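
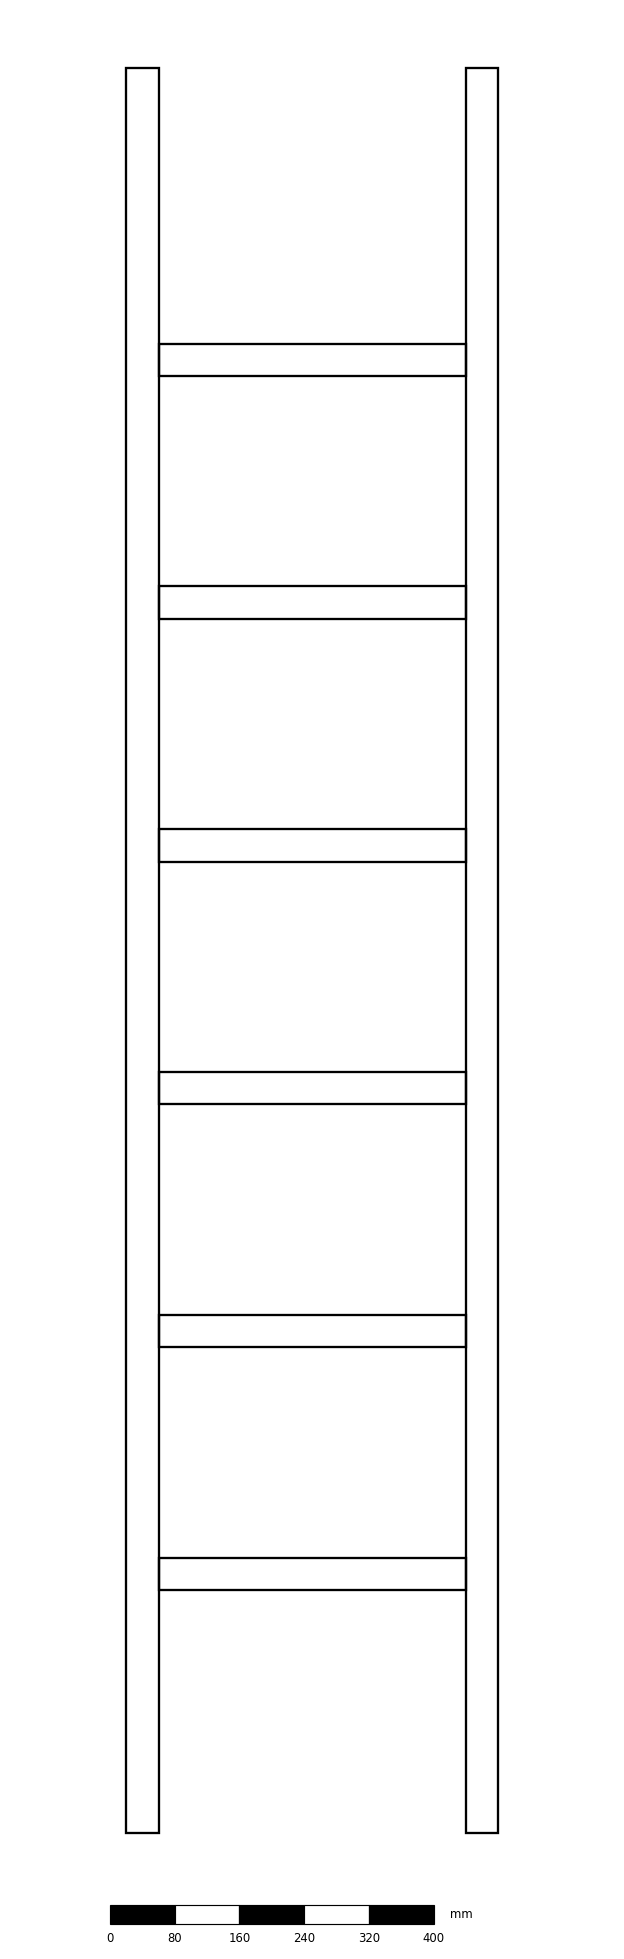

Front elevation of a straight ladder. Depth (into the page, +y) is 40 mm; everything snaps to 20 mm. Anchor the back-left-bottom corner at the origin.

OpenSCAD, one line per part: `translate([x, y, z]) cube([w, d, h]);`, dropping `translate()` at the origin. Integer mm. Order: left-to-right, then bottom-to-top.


cube([40, 40, 2180]);
translate([40, 0, 300]) cube([380, 40, 40]);
translate([40, 0, 600]) cube([380, 40, 40]);
translate([40, 0, 900]) cube([380, 40, 40]);
translate([40, 0, 1200]) cube([380, 40, 40]);
translate([40, 0, 1500]) cube([380, 40, 40]);
translate([40, 0, 1800]) cube([380, 40, 40]);
translate([420, 0, 0]) cube([40, 40, 2180]);


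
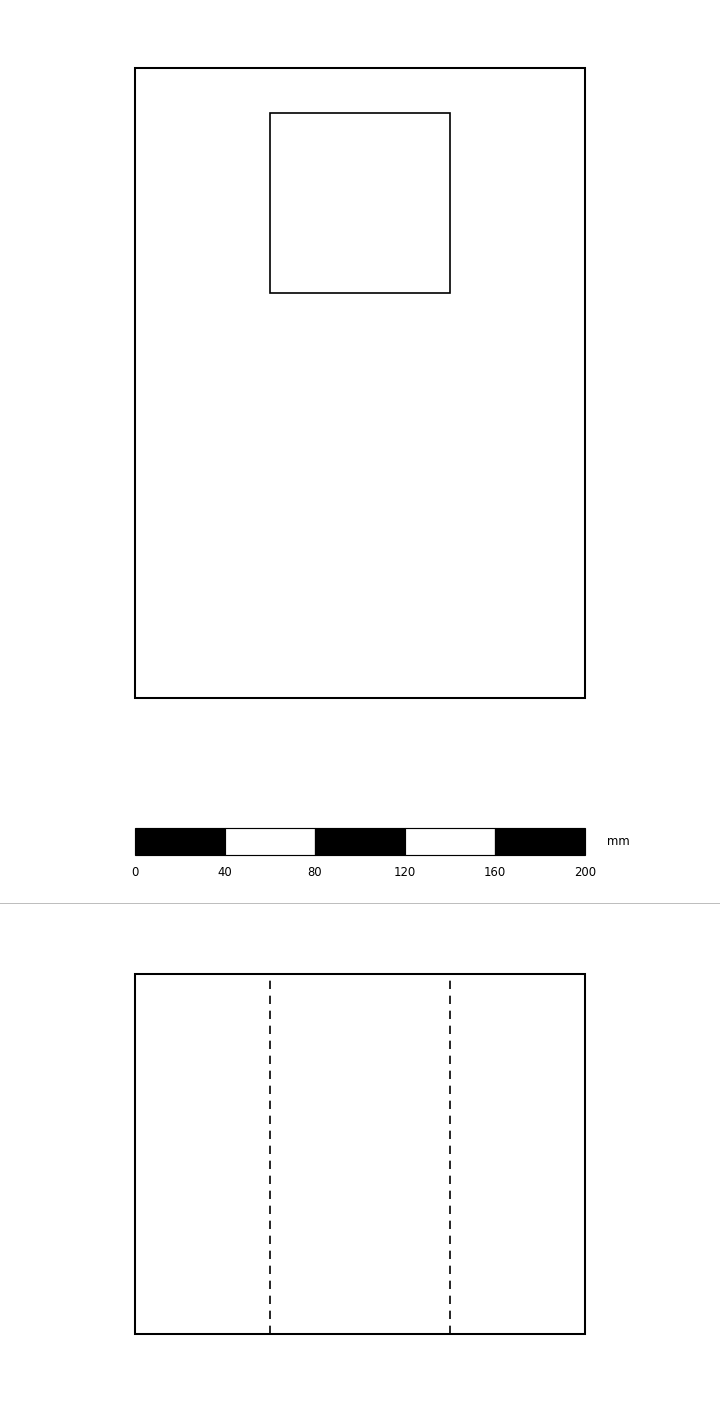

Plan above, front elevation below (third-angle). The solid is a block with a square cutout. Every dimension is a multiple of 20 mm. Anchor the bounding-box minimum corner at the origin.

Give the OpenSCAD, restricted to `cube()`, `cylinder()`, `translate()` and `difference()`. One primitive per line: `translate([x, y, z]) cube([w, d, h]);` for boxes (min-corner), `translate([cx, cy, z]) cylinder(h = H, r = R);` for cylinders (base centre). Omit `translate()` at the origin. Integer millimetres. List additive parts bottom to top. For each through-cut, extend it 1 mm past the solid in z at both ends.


difference() {
  cube([200, 280, 160]);
  translate([60, 180, -1]) cube([80, 80, 162]);
}


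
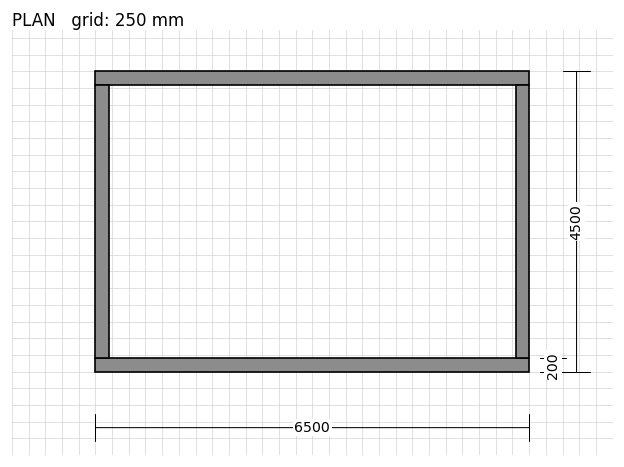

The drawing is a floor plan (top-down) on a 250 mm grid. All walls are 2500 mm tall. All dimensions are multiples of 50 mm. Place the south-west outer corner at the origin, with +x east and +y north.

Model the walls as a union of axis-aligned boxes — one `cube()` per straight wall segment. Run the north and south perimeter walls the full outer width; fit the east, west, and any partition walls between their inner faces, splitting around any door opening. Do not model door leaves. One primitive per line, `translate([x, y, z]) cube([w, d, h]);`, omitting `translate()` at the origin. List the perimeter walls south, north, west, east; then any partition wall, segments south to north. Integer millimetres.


cube([6500, 200, 2500]);
translate([0, 4300, 0]) cube([6500, 200, 2500]);
translate([0, 200, 0]) cube([200, 4100, 2500]);
translate([6300, 200, 0]) cube([200, 4100, 2500]);


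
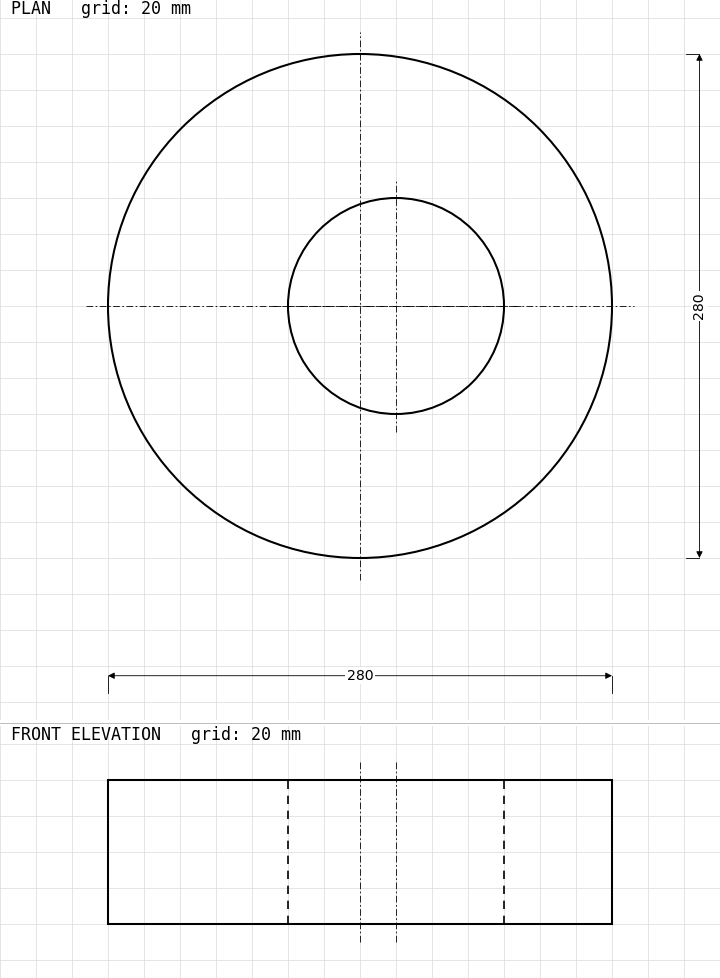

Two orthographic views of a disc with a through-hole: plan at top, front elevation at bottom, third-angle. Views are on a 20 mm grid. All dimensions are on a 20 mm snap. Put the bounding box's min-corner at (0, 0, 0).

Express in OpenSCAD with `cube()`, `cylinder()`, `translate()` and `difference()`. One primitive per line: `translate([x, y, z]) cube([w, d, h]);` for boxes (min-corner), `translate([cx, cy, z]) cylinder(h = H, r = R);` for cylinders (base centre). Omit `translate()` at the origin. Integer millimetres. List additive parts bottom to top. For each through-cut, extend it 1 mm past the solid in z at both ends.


difference() {
  translate([140, 140, 0]) cylinder(h = 80, r = 140);
  translate([160, 140, -1]) cylinder(h = 82, r = 60);
}


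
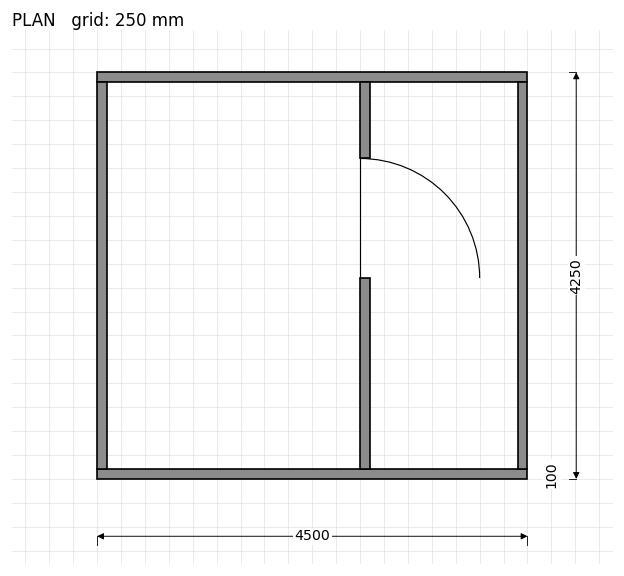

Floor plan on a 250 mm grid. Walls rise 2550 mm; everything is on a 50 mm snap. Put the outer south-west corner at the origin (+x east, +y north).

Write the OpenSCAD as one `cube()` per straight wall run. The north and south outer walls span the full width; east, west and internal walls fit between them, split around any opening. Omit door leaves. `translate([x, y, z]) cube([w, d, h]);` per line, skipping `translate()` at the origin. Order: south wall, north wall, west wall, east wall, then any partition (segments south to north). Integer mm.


cube([4500, 100, 2550]);
translate([0, 4150, 0]) cube([4500, 100, 2550]);
translate([0, 100, 0]) cube([100, 4050, 2550]);
translate([4400, 100, 0]) cube([100, 4050, 2550]);
translate([2750, 100, 0]) cube([100, 2000, 2550]);
translate([2750, 3350, 0]) cube([100, 800, 2550]);


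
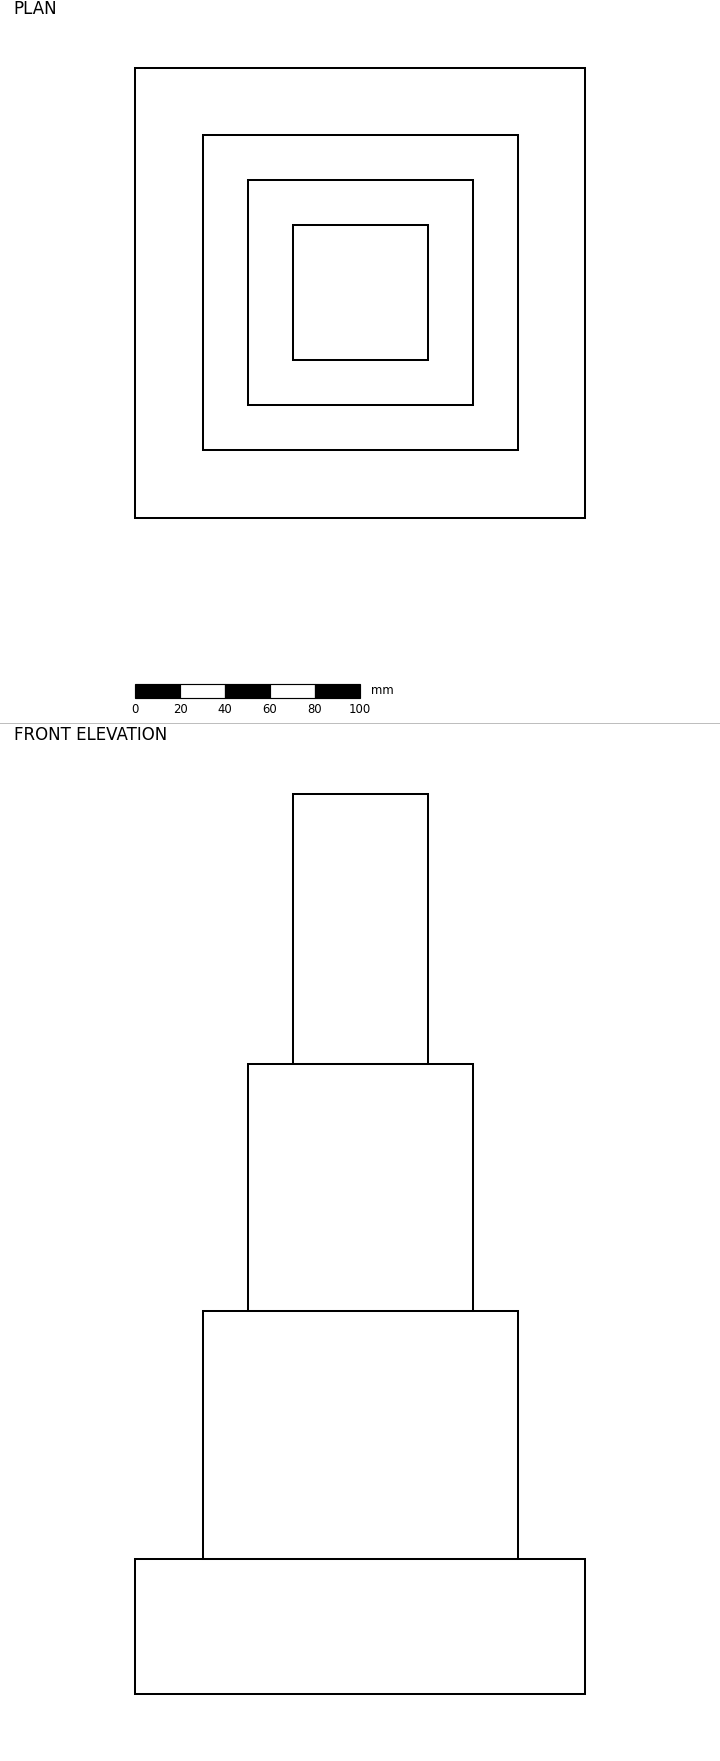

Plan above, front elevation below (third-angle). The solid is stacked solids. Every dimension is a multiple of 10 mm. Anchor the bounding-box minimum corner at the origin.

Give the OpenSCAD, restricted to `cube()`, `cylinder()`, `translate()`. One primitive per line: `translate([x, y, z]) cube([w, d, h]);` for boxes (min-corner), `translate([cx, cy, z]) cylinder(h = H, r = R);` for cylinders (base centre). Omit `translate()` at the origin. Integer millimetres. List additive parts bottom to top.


cube([200, 200, 60]);
translate([30, 30, 60]) cube([140, 140, 110]);
translate([50, 50, 170]) cube([100, 100, 110]);
translate([70, 70, 280]) cube([60, 60, 120]);


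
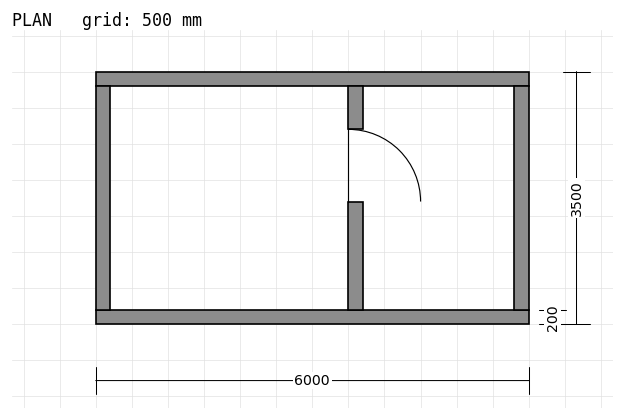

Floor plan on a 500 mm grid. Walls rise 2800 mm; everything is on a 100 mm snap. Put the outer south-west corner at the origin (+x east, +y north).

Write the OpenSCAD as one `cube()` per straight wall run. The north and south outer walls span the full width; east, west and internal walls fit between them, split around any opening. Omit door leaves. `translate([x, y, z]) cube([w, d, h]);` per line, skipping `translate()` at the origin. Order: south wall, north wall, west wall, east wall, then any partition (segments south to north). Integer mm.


cube([6000, 200, 2800]);
translate([0, 3300, 0]) cube([6000, 200, 2800]);
translate([0, 200, 0]) cube([200, 3100, 2800]);
translate([5800, 200, 0]) cube([200, 3100, 2800]);
translate([3500, 200, 0]) cube([200, 1500, 2800]);
translate([3500, 2700, 0]) cube([200, 600, 2800]);


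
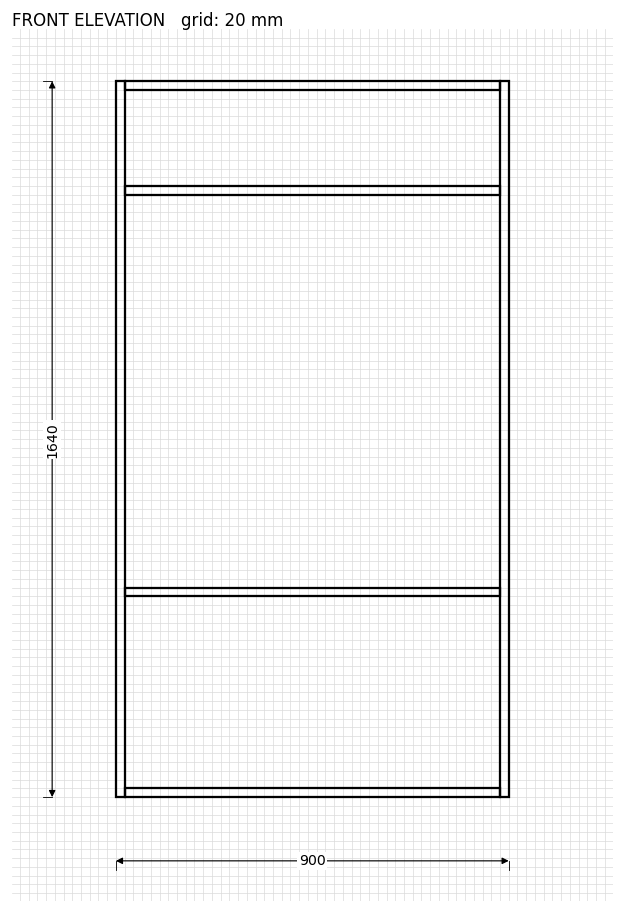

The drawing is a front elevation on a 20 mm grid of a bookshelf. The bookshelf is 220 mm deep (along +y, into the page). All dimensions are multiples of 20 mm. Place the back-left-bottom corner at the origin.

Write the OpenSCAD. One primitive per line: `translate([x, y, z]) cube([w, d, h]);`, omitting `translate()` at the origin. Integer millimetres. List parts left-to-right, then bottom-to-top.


cube([20, 220, 1640]);
translate([20, 0, 0]) cube([860, 220, 20]);
translate([20, 0, 460]) cube([860, 220, 20]);
translate([20, 0, 1380]) cube([860, 220, 20]);
translate([20, 0, 1620]) cube([860, 220, 20]);
translate([880, 0, 0]) cube([20, 220, 1640]);


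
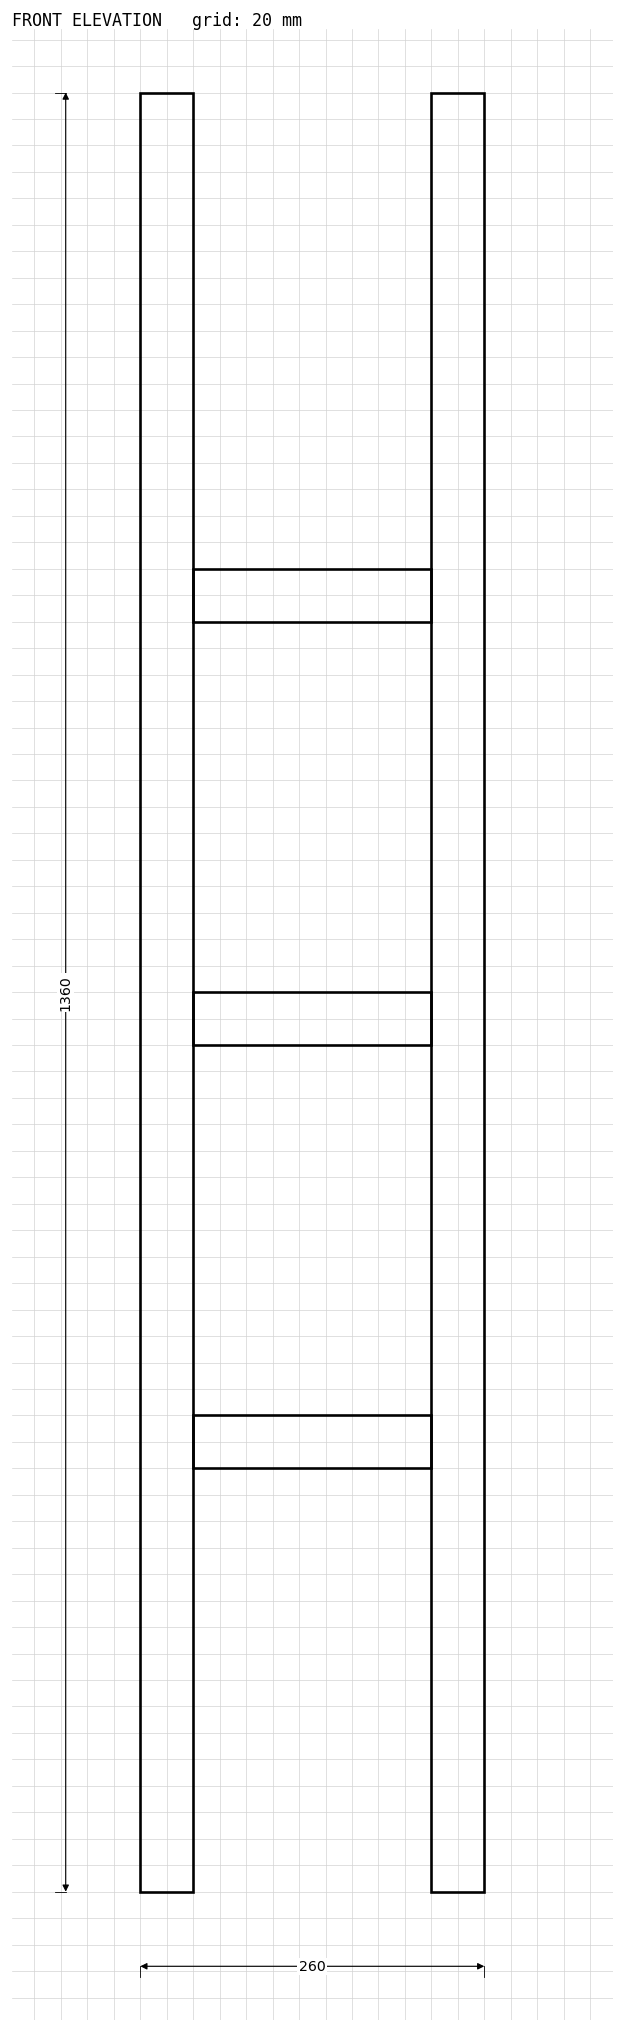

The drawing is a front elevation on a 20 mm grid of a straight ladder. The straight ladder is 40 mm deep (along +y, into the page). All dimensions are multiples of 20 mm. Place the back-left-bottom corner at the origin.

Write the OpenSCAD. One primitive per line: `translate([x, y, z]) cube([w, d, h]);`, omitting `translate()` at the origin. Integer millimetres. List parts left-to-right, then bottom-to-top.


cube([40, 40, 1360]);
translate([40, 0, 320]) cube([180, 40, 40]);
translate([40, 0, 640]) cube([180, 40, 40]);
translate([40, 0, 960]) cube([180, 40, 40]);
translate([220, 0, 0]) cube([40, 40, 1360]);


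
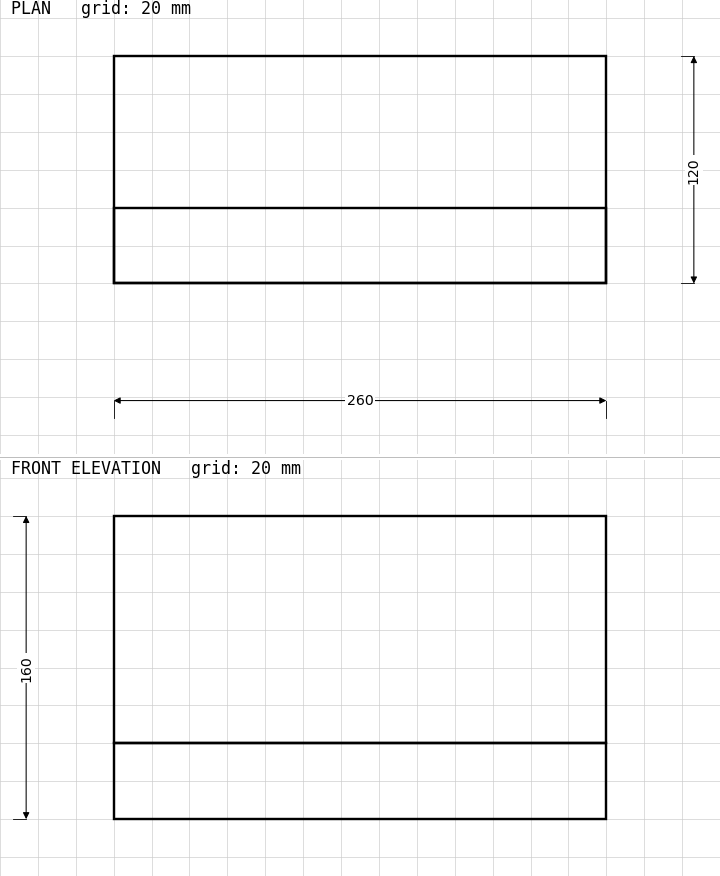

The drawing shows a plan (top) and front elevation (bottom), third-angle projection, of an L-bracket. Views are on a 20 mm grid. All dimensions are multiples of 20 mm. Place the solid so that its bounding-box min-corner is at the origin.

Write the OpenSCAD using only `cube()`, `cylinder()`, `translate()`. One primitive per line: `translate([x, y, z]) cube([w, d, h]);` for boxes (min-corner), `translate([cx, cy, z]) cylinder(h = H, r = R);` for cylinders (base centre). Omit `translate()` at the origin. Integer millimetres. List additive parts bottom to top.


cube([260, 120, 40]);
translate([0, 0, 40]) cube([260, 40, 120]);


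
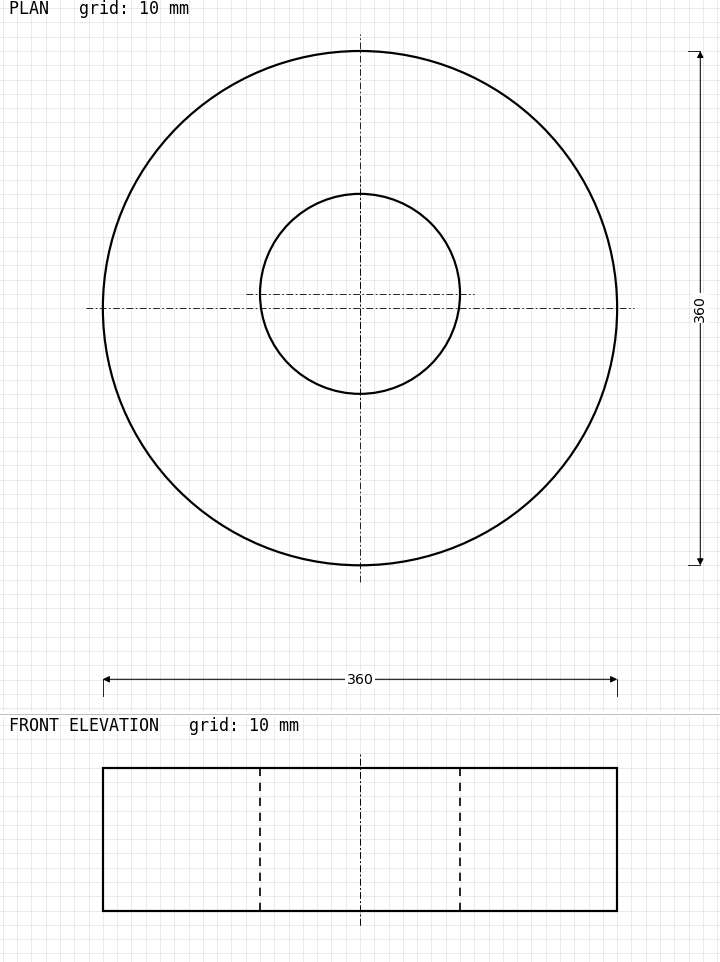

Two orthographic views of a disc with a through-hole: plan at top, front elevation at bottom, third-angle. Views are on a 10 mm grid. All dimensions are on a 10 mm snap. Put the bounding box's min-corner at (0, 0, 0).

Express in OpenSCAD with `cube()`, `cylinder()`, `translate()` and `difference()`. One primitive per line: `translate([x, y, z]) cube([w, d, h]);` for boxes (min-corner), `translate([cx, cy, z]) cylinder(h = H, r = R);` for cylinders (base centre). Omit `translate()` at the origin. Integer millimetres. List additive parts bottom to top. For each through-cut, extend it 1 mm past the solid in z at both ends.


difference() {
  translate([180, 180, 0]) cylinder(h = 100, r = 180);
  translate([180, 190, -1]) cylinder(h = 102, r = 70);
}


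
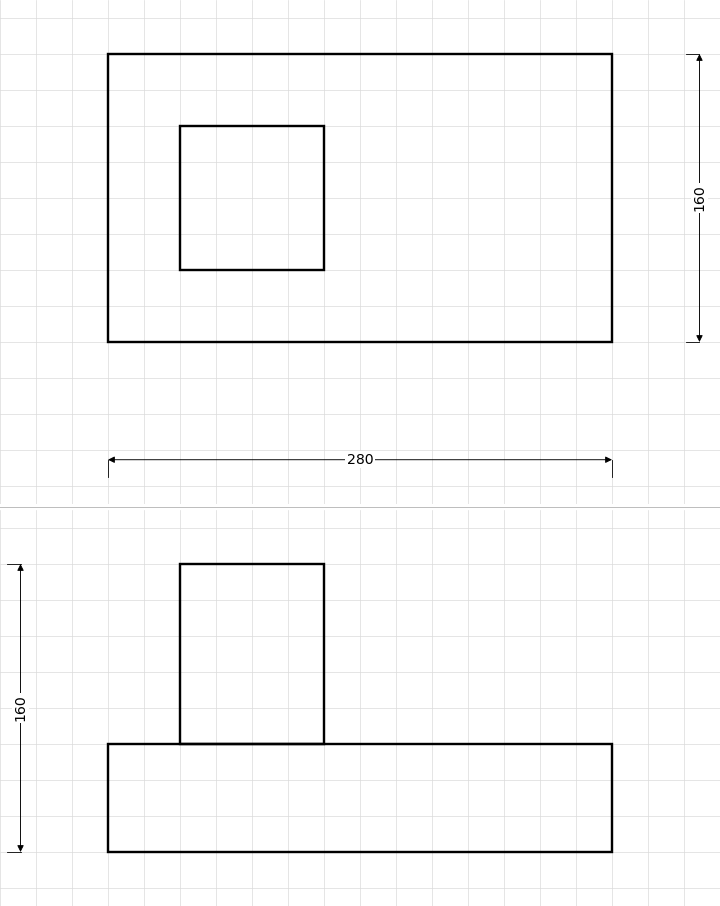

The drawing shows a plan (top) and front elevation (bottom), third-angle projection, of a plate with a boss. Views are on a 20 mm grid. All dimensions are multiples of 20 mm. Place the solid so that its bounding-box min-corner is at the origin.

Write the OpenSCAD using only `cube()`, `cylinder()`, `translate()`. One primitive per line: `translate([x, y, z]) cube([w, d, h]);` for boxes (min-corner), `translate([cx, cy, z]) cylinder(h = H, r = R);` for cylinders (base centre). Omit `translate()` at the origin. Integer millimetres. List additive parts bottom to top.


cube([280, 160, 60]);
translate([40, 40, 60]) cube([80, 80, 100]);


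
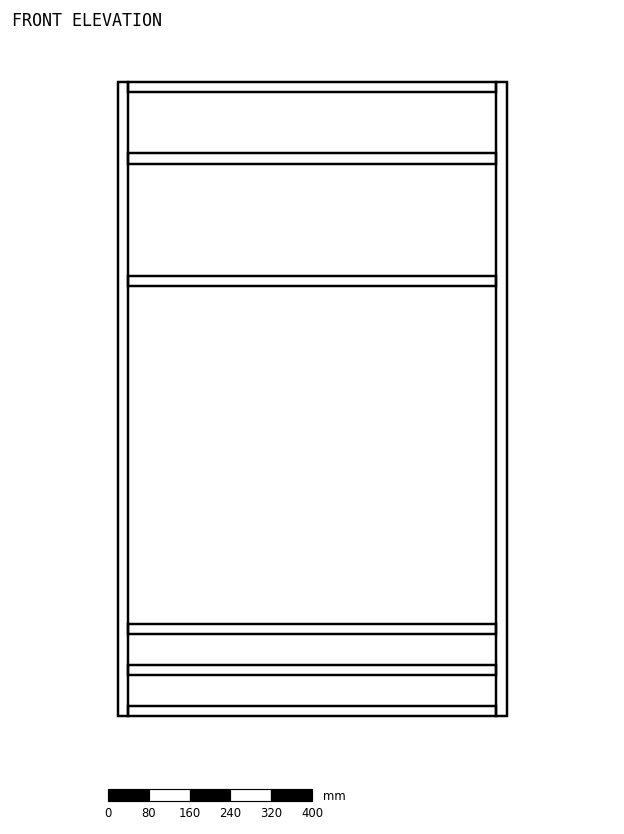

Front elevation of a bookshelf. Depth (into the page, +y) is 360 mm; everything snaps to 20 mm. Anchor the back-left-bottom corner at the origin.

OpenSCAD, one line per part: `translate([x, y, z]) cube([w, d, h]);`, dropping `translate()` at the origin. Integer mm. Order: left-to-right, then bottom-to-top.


cube([20, 360, 1240]);
translate([20, 0, 0]) cube([720, 360, 20]);
translate([20, 0, 80]) cube([720, 360, 20]);
translate([20, 0, 160]) cube([720, 360, 20]);
translate([20, 0, 840]) cube([720, 360, 20]);
translate([20, 0, 1080]) cube([720, 360, 20]);
translate([20, 0, 1220]) cube([720, 360, 20]);
translate([740, 0, 0]) cube([20, 360, 1240]);


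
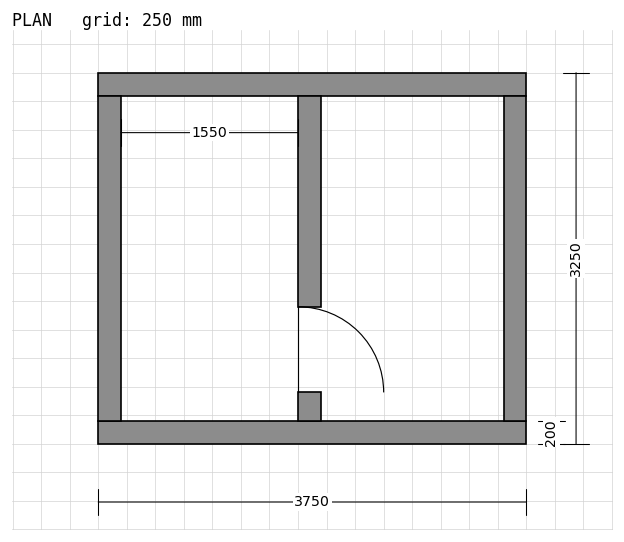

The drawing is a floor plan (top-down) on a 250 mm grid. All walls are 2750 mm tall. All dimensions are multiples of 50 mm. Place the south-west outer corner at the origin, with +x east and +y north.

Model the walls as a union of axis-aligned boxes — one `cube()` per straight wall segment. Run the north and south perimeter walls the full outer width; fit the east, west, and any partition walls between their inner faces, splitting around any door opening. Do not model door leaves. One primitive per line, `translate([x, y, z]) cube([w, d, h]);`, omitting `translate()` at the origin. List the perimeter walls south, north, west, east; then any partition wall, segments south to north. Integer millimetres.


cube([3750, 200, 2750]);
translate([0, 3050, 0]) cube([3750, 200, 2750]);
translate([0, 200, 0]) cube([200, 2850, 2750]);
translate([3550, 200, 0]) cube([200, 2850, 2750]);
translate([1750, 200, 0]) cube([200, 250, 2750]);
translate([1750, 1200, 0]) cube([200, 1850, 2750]);


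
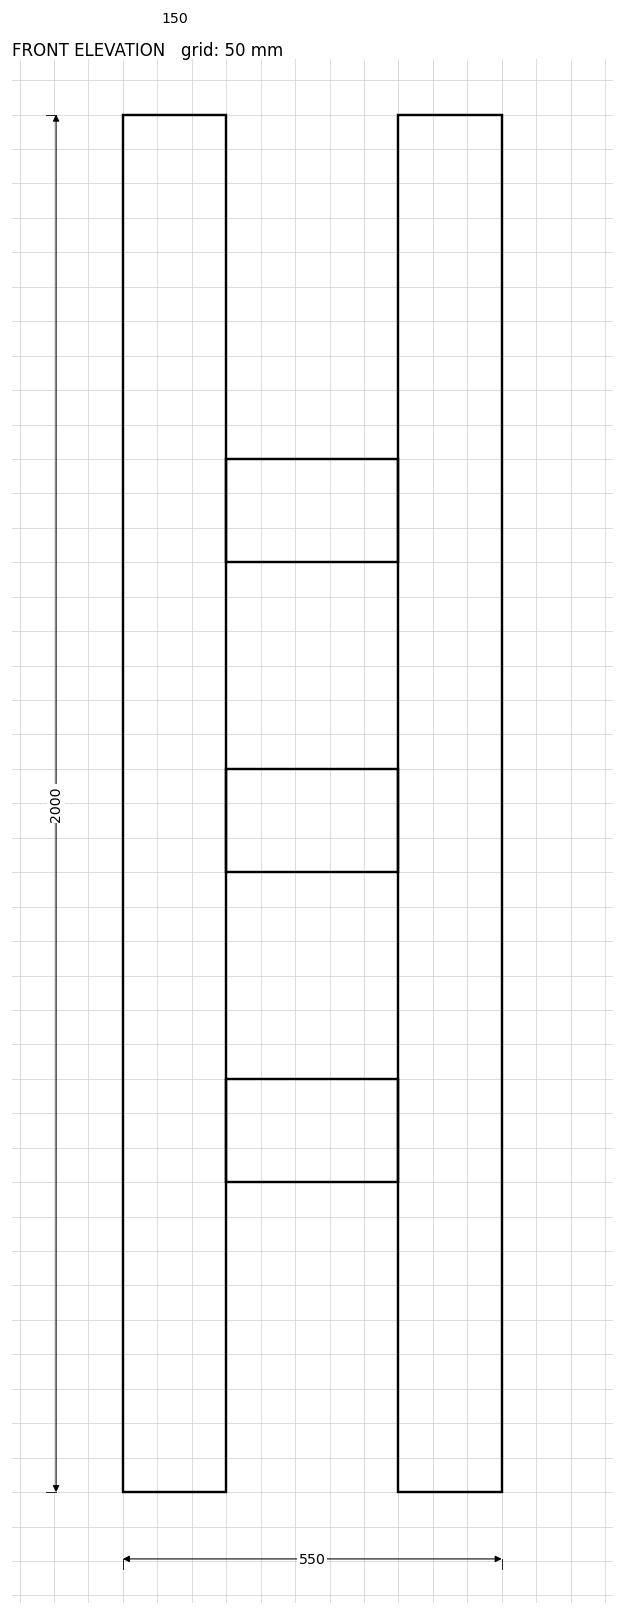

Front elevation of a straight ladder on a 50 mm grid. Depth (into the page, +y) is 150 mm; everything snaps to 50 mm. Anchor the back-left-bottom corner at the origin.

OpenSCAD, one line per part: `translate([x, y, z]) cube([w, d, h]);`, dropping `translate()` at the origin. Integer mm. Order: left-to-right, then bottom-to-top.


cube([150, 150, 2000]);
translate([150, 0, 450]) cube([250, 150, 150]);
translate([150, 0, 900]) cube([250, 150, 150]);
translate([150, 0, 1350]) cube([250, 150, 150]);
translate([400, 0, 0]) cube([150, 150, 2000]);


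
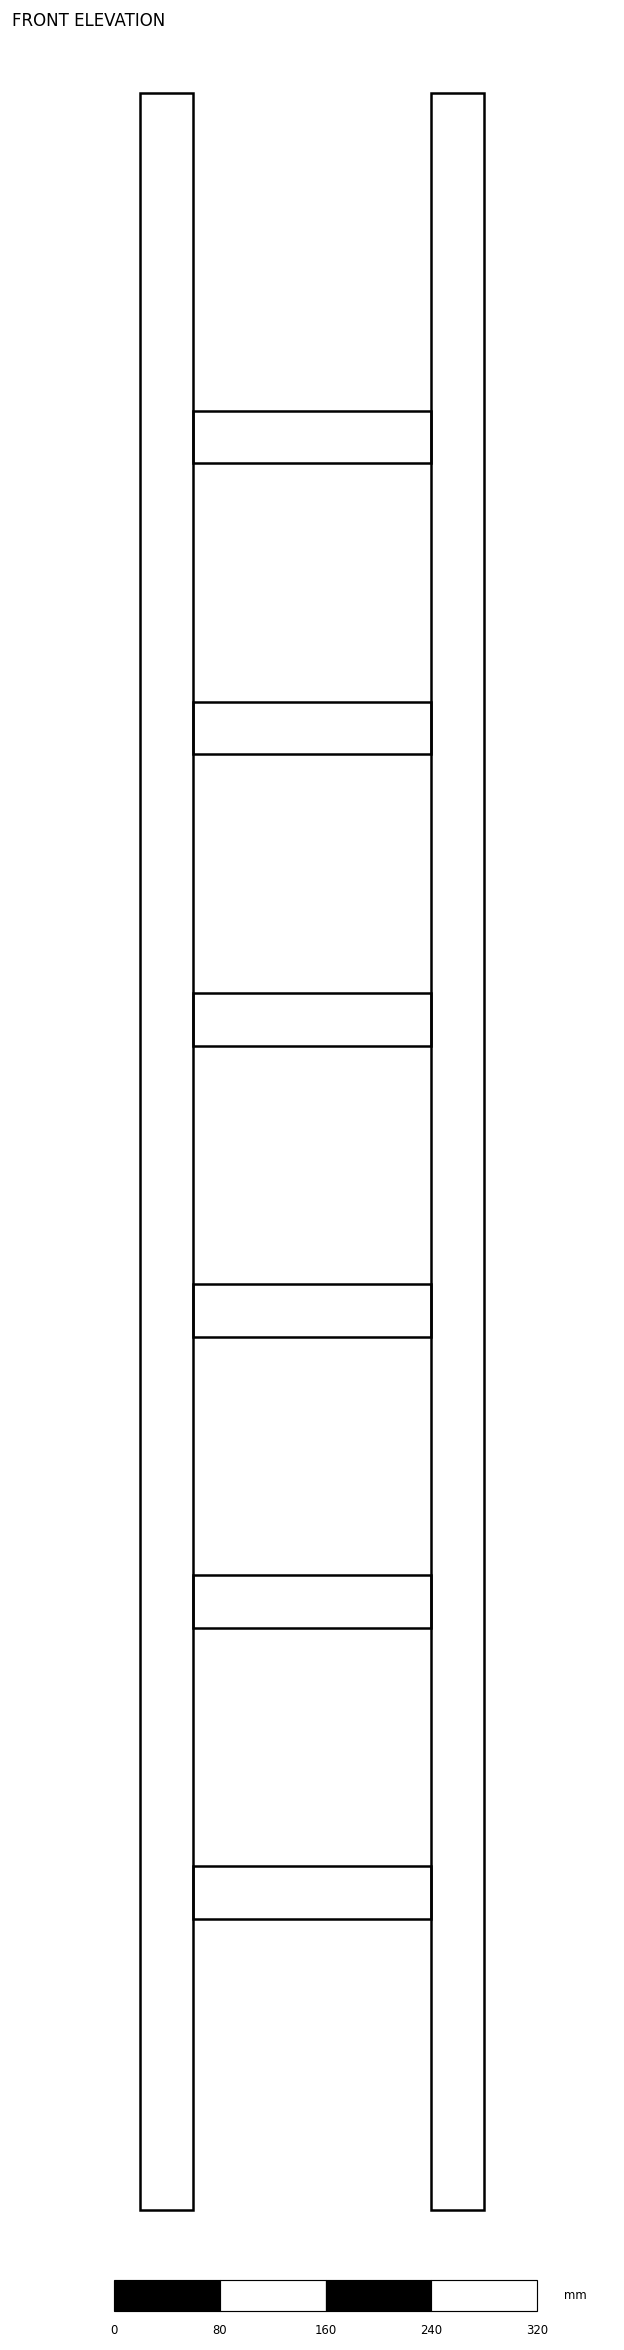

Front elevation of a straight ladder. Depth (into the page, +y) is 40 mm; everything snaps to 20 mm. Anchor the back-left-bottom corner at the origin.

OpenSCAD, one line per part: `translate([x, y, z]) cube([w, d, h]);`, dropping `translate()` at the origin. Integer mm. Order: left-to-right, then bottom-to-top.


cube([40, 40, 1600]);
translate([40, 0, 220]) cube([180, 40, 40]);
translate([40, 0, 440]) cube([180, 40, 40]);
translate([40, 0, 660]) cube([180, 40, 40]);
translate([40, 0, 880]) cube([180, 40, 40]);
translate([40, 0, 1100]) cube([180, 40, 40]);
translate([40, 0, 1320]) cube([180, 40, 40]);
translate([220, 0, 0]) cube([40, 40, 1600]);


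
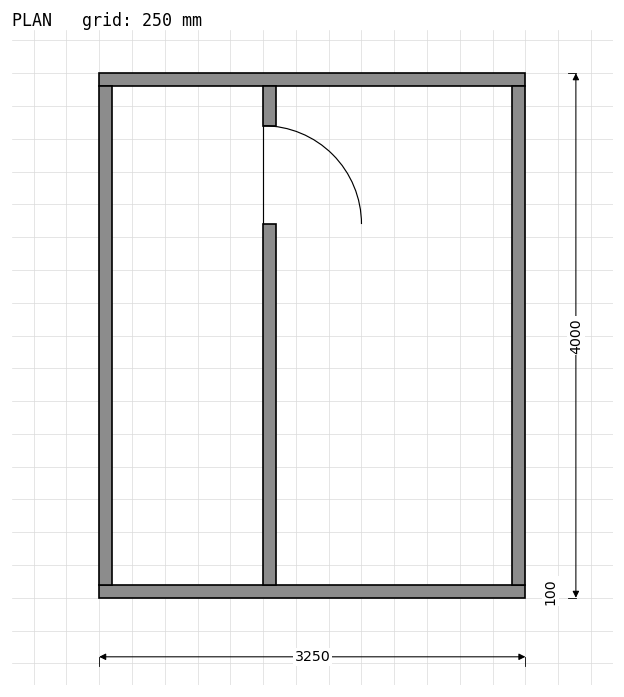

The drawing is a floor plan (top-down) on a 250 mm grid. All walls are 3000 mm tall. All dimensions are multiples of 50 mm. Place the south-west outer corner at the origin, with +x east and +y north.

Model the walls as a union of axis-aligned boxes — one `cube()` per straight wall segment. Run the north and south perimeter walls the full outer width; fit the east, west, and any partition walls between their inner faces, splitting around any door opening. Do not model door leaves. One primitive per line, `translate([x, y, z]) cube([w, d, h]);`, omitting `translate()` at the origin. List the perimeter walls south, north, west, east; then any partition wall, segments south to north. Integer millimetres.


cube([3250, 100, 3000]);
translate([0, 3900, 0]) cube([3250, 100, 3000]);
translate([0, 100, 0]) cube([100, 3800, 3000]);
translate([3150, 100, 0]) cube([100, 3800, 3000]);
translate([1250, 100, 0]) cube([100, 2750, 3000]);
translate([1250, 3600, 0]) cube([100, 300, 3000]);


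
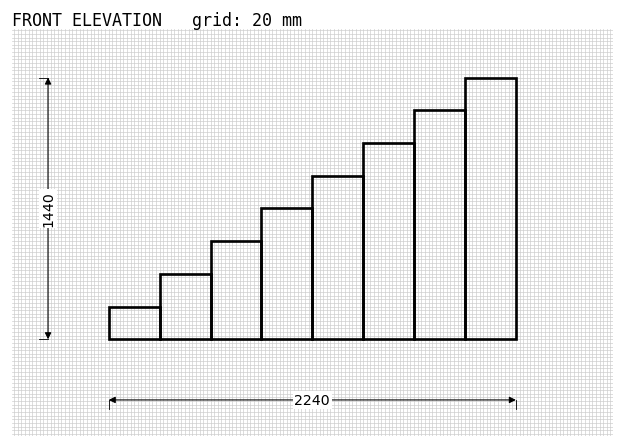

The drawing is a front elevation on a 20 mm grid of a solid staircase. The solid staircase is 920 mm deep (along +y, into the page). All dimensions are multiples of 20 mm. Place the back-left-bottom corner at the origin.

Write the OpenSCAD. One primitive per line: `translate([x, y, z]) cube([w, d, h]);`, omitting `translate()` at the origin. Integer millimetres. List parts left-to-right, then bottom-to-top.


cube([280, 920, 180]);
translate([280, 0, 0]) cube([280, 920, 360]);
translate([560, 0, 0]) cube([280, 920, 540]);
translate([840, 0, 0]) cube([280, 920, 720]);
translate([1120, 0, 0]) cube([280, 920, 900]);
translate([1400, 0, 0]) cube([280, 920, 1080]);
translate([1680, 0, 0]) cube([280, 920, 1260]);
translate([1960, 0, 0]) cube([280, 920, 1440]);


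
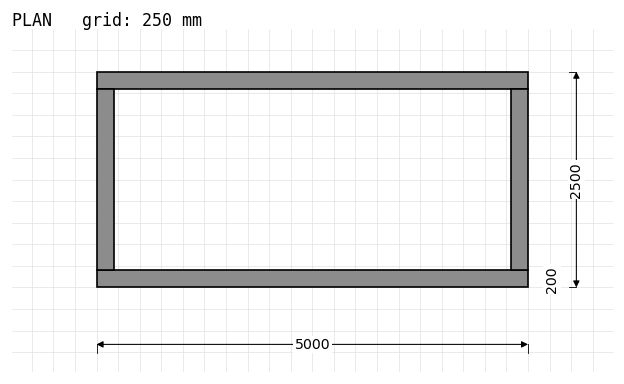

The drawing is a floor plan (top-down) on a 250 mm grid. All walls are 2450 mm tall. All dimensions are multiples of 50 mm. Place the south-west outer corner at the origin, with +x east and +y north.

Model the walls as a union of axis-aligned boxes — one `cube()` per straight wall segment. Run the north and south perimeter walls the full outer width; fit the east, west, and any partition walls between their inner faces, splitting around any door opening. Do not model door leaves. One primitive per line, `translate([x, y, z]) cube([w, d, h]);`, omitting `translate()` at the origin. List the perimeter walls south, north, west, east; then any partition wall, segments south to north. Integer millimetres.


cube([5000, 200, 2450]);
translate([0, 2300, 0]) cube([5000, 200, 2450]);
translate([0, 200, 0]) cube([200, 2100, 2450]);
translate([4800, 200, 0]) cube([200, 2100, 2450]);


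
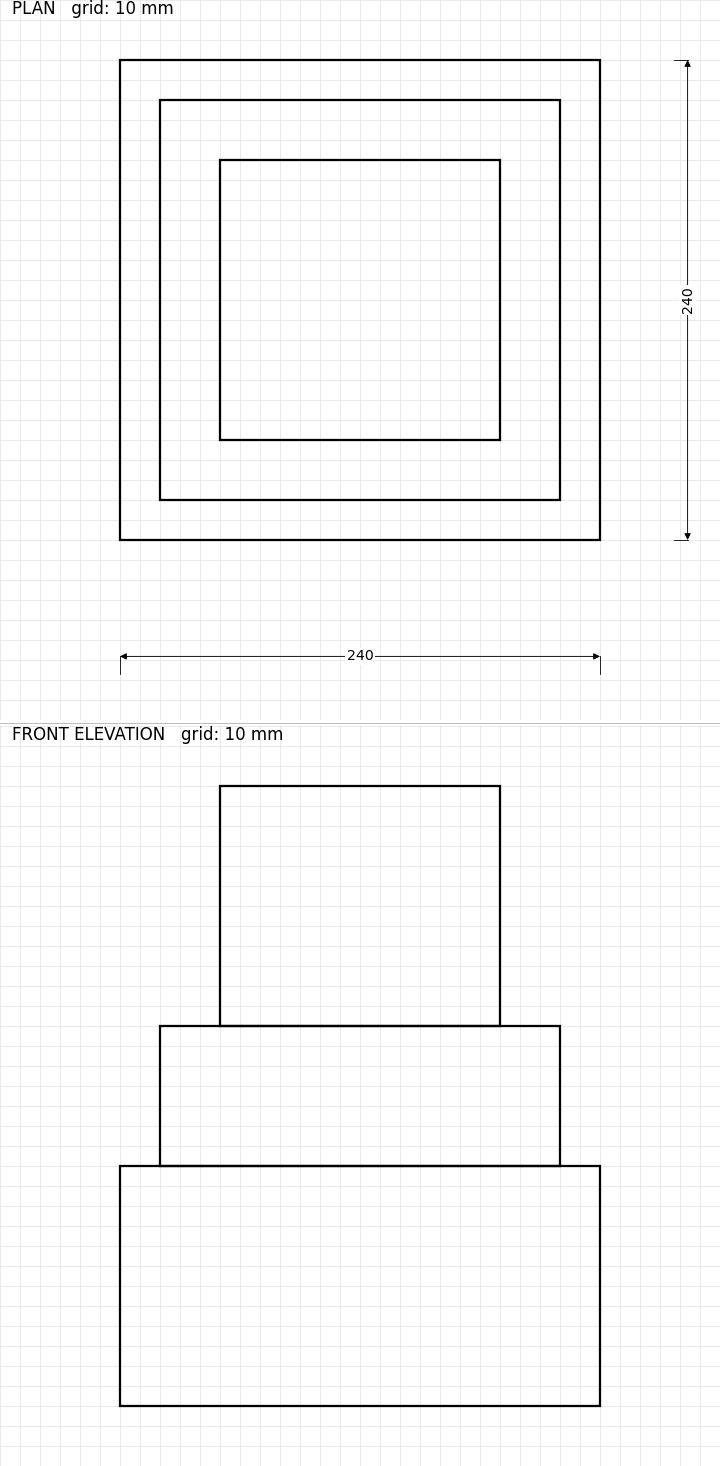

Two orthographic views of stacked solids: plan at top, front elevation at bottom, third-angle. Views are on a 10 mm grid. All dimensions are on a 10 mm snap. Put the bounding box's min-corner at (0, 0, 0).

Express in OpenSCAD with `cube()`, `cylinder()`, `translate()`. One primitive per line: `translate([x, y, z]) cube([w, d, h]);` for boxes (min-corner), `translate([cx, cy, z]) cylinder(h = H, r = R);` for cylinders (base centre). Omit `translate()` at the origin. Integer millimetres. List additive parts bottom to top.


cube([240, 240, 120]);
translate([20, 20, 120]) cube([200, 200, 70]);
translate([50, 50, 190]) cube([140, 140, 120]);


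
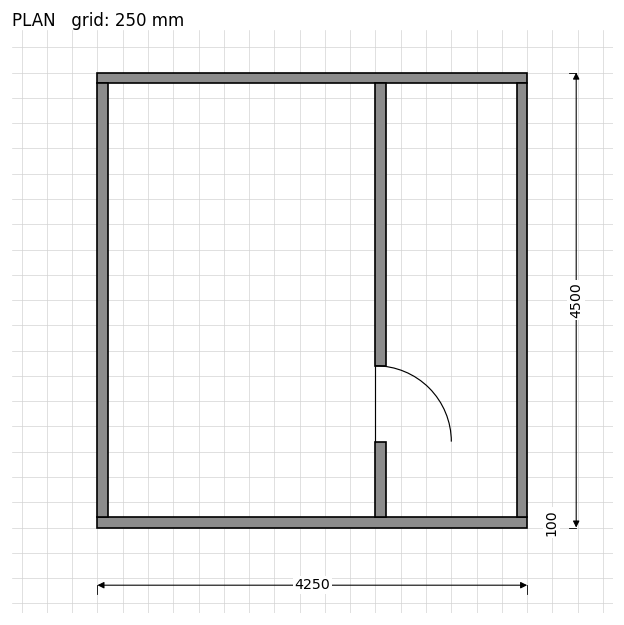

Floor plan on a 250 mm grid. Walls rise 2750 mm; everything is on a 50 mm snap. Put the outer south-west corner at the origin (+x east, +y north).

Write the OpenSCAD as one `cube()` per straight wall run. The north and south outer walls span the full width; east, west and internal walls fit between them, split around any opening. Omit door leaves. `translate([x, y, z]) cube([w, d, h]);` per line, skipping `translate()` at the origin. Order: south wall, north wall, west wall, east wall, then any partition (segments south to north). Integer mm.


cube([4250, 100, 2750]);
translate([0, 4400, 0]) cube([4250, 100, 2750]);
translate([0, 100, 0]) cube([100, 4300, 2750]);
translate([4150, 100, 0]) cube([100, 4300, 2750]);
translate([2750, 100, 0]) cube([100, 750, 2750]);
translate([2750, 1600, 0]) cube([100, 2800, 2750]);


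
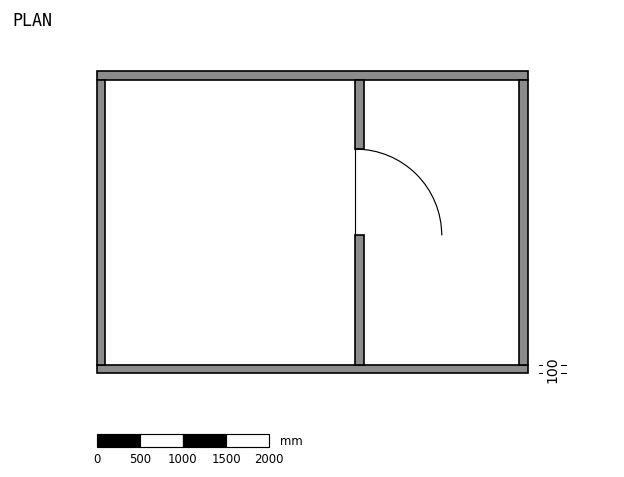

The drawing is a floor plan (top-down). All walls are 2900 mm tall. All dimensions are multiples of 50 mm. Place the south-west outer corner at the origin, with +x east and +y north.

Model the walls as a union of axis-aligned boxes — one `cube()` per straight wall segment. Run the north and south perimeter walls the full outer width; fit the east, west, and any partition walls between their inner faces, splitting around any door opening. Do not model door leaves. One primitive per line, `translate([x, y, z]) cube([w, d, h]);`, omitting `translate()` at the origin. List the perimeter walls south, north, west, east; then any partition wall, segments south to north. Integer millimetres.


cube([5000, 100, 2900]);
translate([0, 3400, 0]) cube([5000, 100, 2900]);
translate([0, 100, 0]) cube([100, 3300, 2900]);
translate([4900, 100, 0]) cube([100, 3300, 2900]);
translate([3000, 100, 0]) cube([100, 1500, 2900]);
translate([3000, 2600, 0]) cube([100, 800, 2900]);


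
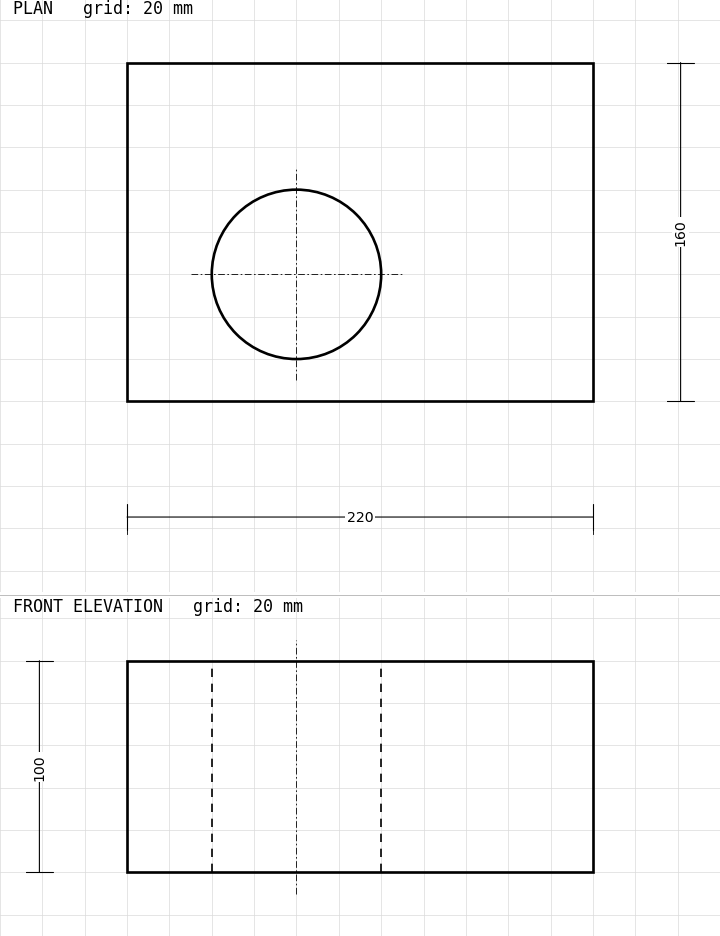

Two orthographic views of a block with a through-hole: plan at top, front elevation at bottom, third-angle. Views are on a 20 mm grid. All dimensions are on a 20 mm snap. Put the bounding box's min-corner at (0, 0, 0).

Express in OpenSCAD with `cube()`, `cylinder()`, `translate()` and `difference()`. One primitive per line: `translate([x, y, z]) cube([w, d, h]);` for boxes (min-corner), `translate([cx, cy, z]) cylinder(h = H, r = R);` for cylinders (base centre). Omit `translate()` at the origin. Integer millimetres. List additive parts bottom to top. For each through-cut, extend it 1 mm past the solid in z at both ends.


difference() {
  cube([220, 160, 100]);
  translate([80, 60, -1]) cylinder(h = 102, r = 40);
}


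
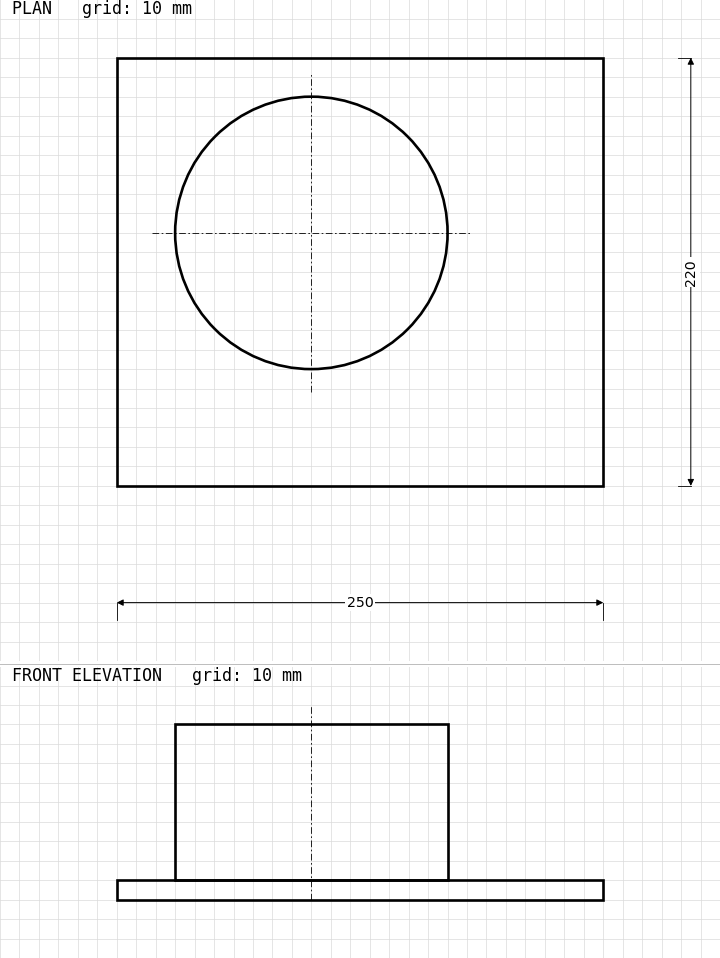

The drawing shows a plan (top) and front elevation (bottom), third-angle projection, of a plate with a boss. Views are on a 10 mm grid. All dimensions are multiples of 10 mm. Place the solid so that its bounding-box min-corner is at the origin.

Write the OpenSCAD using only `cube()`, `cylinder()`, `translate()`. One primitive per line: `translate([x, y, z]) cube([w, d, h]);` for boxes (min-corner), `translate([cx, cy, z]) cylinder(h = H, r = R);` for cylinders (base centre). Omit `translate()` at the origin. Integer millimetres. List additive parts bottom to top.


cube([250, 220, 10]);
translate([100, 130, 10]) cylinder(h = 80, r = 70);


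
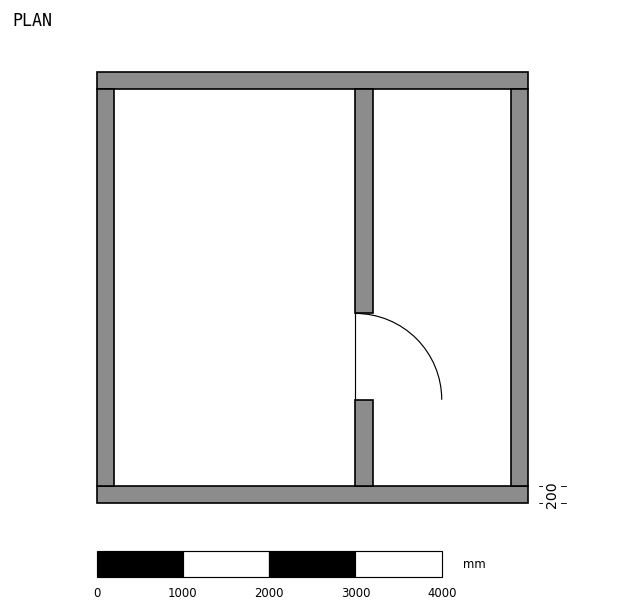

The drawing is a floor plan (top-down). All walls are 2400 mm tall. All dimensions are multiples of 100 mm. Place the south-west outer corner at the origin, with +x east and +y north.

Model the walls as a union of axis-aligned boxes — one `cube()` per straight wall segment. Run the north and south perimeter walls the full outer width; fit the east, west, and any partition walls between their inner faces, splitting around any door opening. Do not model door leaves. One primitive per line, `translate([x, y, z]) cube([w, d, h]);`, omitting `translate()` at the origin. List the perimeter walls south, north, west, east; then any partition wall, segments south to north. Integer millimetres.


cube([5000, 200, 2400]);
translate([0, 4800, 0]) cube([5000, 200, 2400]);
translate([0, 200, 0]) cube([200, 4600, 2400]);
translate([4800, 200, 0]) cube([200, 4600, 2400]);
translate([3000, 200, 0]) cube([200, 1000, 2400]);
translate([3000, 2200, 0]) cube([200, 2600, 2400]);


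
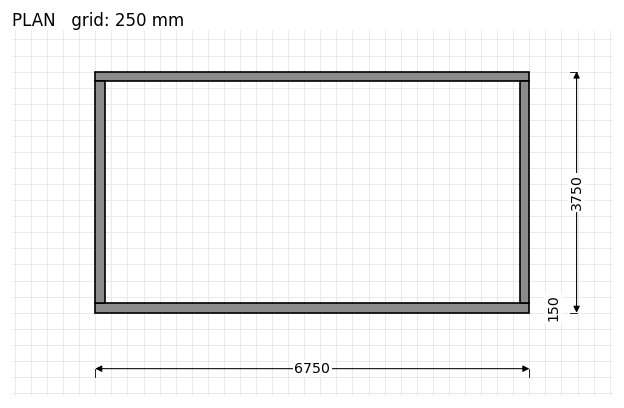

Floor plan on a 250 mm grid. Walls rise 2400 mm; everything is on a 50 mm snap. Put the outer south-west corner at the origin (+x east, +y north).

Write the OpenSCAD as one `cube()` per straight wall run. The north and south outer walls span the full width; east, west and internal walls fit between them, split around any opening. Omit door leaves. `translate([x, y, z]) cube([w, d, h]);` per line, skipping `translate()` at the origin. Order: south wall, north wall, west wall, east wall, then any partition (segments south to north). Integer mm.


cube([6750, 150, 2400]);
translate([0, 3600, 0]) cube([6750, 150, 2400]);
translate([0, 150, 0]) cube([150, 3450, 2400]);
translate([6600, 150, 0]) cube([150, 3450, 2400]);


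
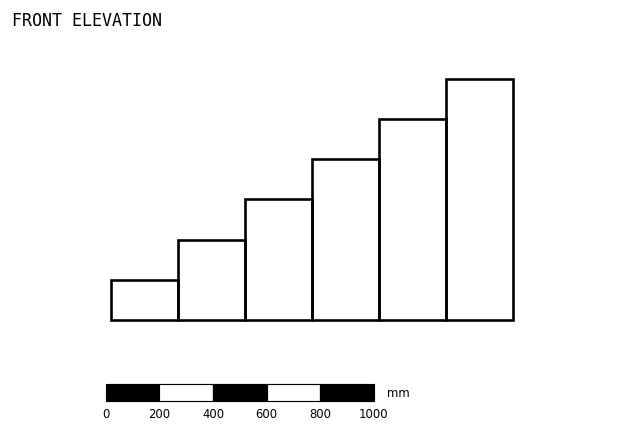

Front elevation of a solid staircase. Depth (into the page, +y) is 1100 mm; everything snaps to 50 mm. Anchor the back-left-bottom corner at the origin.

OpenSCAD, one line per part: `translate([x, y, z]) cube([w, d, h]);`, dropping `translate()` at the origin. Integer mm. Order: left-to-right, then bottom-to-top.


cube([250, 1100, 150]);
translate([250, 0, 0]) cube([250, 1100, 300]);
translate([500, 0, 0]) cube([250, 1100, 450]);
translate([750, 0, 0]) cube([250, 1100, 600]);
translate([1000, 0, 0]) cube([250, 1100, 750]);
translate([1250, 0, 0]) cube([250, 1100, 900]);


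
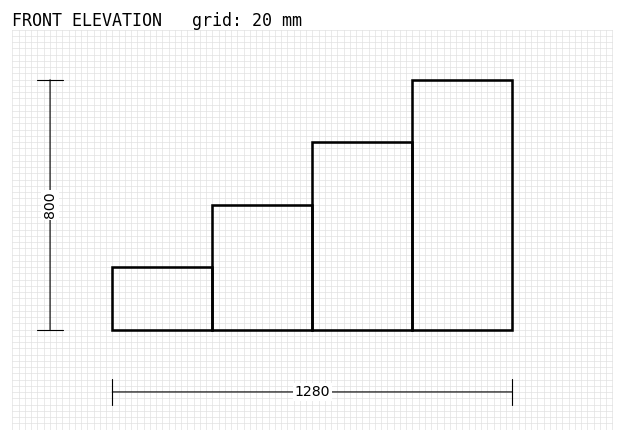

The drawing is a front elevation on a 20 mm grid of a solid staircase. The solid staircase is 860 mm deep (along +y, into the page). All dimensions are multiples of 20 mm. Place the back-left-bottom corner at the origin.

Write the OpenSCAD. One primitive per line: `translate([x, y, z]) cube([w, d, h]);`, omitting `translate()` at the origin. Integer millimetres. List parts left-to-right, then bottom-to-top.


cube([320, 860, 200]);
translate([320, 0, 0]) cube([320, 860, 400]);
translate([640, 0, 0]) cube([320, 860, 600]);
translate([960, 0, 0]) cube([320, 860, 800]);


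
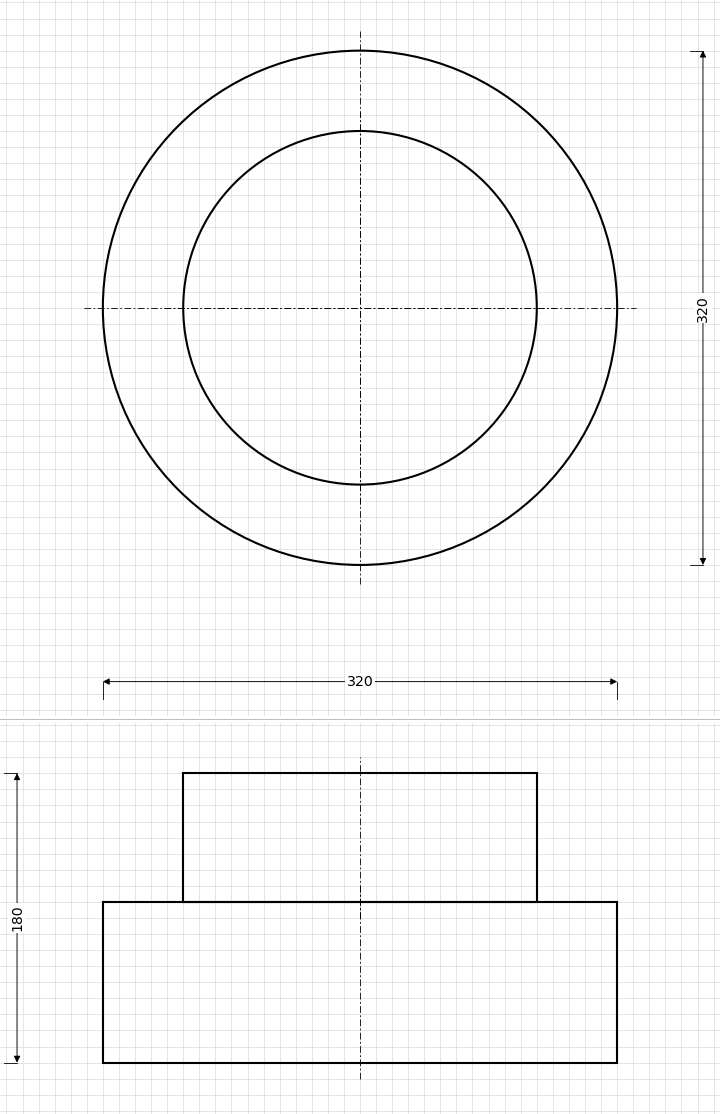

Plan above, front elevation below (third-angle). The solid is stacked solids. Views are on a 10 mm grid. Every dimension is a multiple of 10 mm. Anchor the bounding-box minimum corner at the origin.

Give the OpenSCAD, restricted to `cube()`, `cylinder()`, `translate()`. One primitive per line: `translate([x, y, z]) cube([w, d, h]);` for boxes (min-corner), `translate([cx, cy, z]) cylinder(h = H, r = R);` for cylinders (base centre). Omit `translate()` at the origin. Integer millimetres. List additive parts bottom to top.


translate([160, 160, 0]) cylinder(h = 100, r = 160);
translate([160, 160, 100]) cylinder(h = 80, r = 110);


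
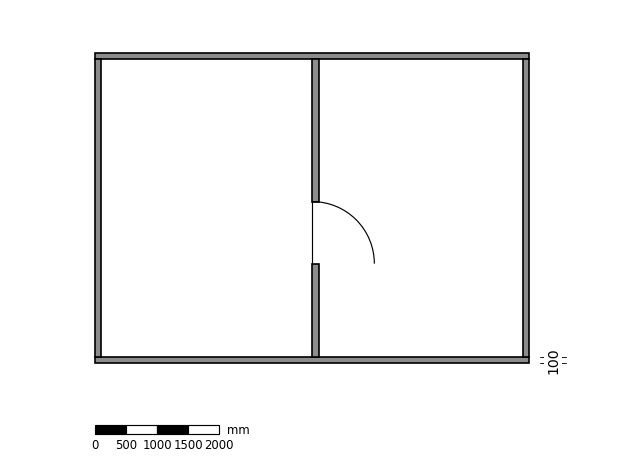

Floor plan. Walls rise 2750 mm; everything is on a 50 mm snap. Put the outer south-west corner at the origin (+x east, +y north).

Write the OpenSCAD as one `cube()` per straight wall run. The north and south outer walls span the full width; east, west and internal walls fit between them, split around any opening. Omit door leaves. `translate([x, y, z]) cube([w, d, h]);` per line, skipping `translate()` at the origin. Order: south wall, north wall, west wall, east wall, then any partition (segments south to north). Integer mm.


cube([7000, 100, 2750]);
translate([0, 4900, 0]) cube([7000, 100, 2750]);
translate([0, 100, 0]) cube([100, 4800, 2750]);
translate([6900, 100, 0]) cube([100, 4800, 2750]);
translate([3500, 100, 0]) cube([100, 1500, 2750]);
translate([3500, 2600, 0]) cube([100, 2300, 2750]);


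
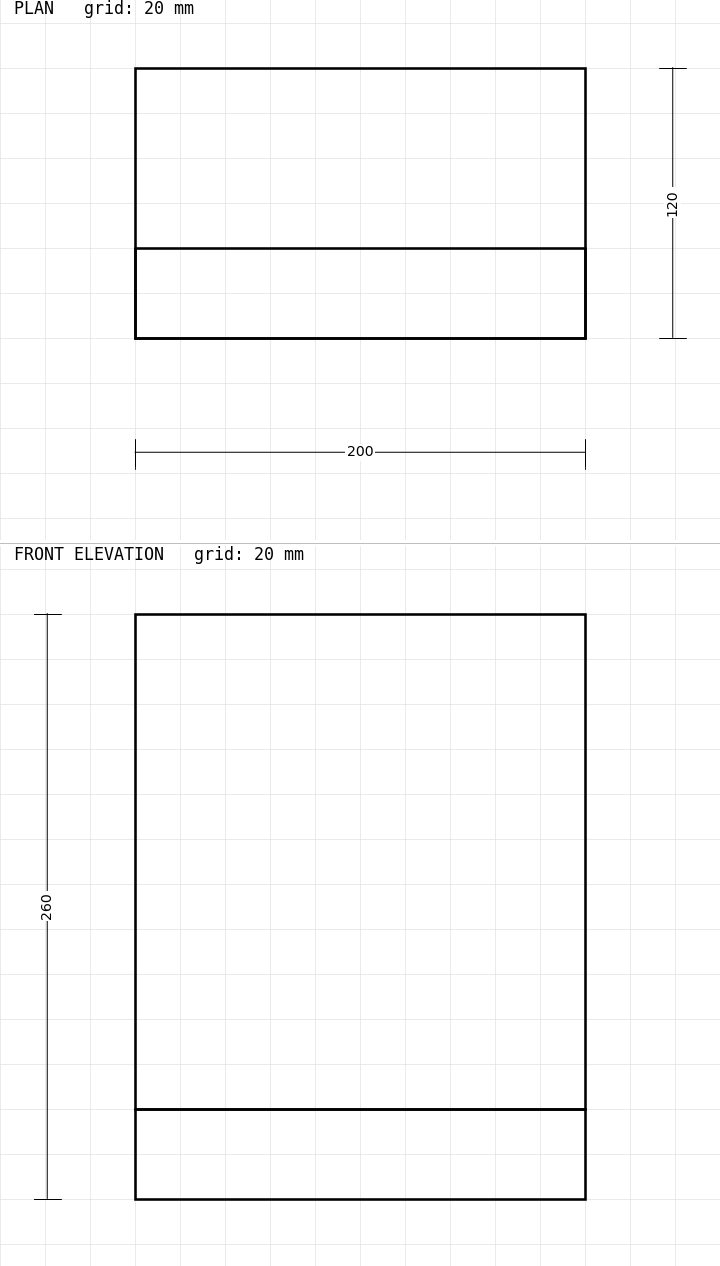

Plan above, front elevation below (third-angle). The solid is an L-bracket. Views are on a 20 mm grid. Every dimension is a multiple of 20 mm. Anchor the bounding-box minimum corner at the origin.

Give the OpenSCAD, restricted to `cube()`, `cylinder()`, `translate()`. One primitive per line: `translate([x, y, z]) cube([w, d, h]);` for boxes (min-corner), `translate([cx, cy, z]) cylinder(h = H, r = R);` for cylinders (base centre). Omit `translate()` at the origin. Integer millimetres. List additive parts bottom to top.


cube([200, 120, 40]);
translate([0, 0, 40]) cube([200, 40, 220]);


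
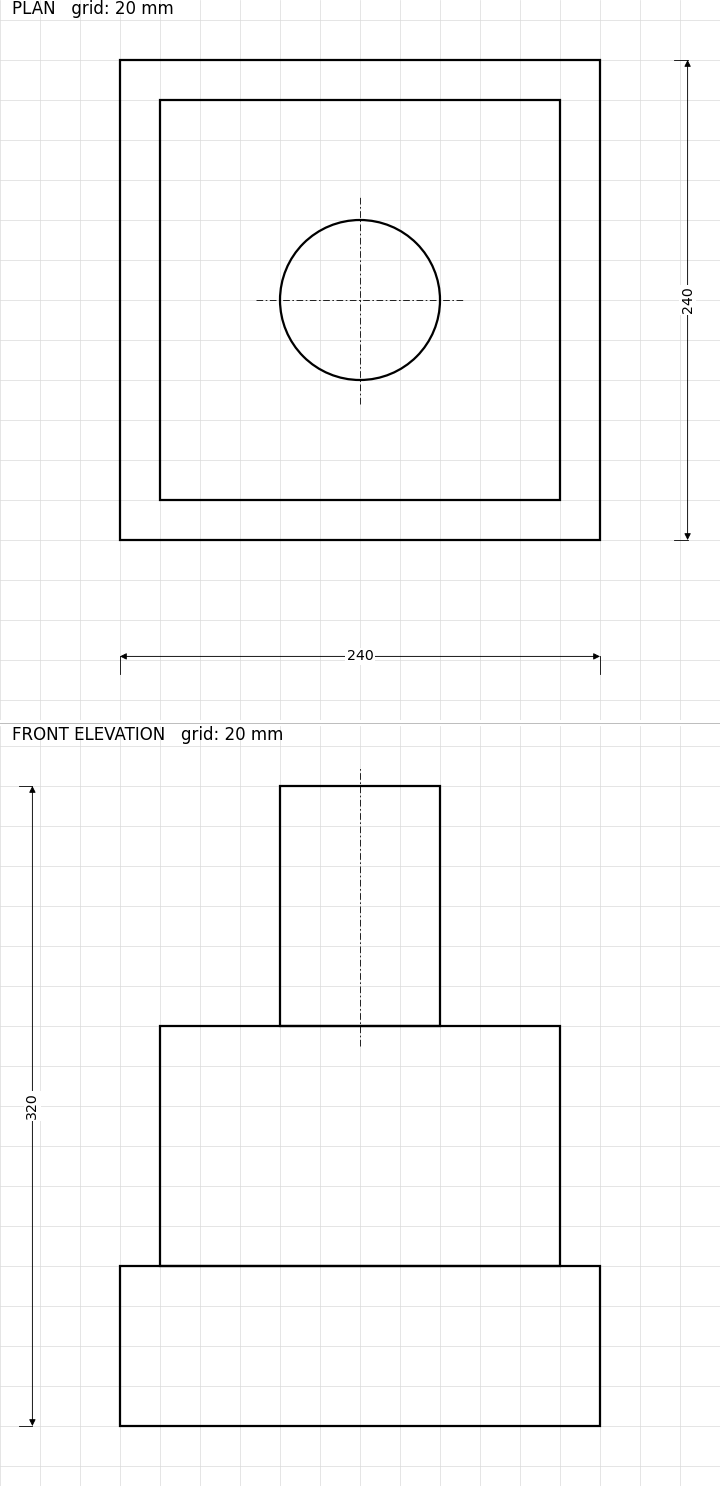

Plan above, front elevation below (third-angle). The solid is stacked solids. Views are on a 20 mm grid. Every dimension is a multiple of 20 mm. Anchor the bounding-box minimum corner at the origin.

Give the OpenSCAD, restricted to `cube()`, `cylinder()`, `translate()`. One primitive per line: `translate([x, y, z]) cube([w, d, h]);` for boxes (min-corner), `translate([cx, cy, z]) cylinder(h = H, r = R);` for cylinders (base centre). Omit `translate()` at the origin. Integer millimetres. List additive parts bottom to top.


cube([240, 240, 80]);
translate([20, 20, 80]) cube([200, 200, 120]);
translate([120, 120, 200]) cylinder(h = 120, r = 40);


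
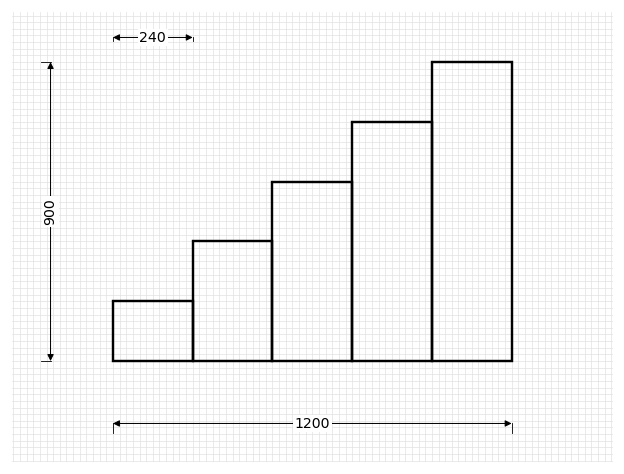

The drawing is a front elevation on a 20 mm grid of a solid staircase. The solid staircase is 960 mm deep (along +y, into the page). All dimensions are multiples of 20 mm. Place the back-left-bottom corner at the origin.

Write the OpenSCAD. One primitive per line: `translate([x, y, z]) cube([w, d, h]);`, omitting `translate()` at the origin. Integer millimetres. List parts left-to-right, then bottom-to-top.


cube([240, 960, 180]);
translate([240, 0, 0]) cube([240, 960, 360]);
translate([480, 0, 0]) cube([240, 960, 540]);
translate([720, 0, 0]) cube([240, 960, 720]);
translate([960, 0, 0]) cube([240, 960, 900]);


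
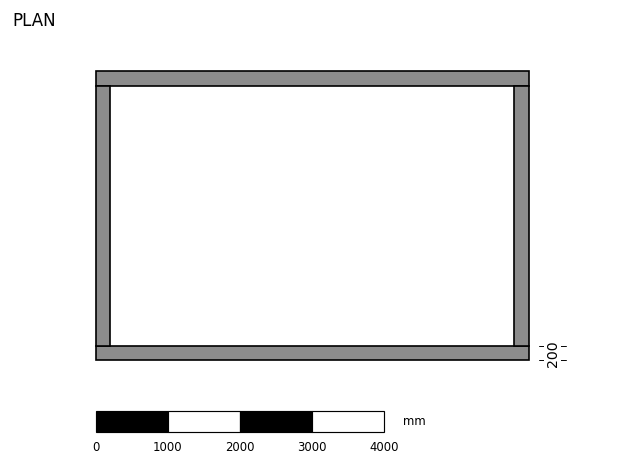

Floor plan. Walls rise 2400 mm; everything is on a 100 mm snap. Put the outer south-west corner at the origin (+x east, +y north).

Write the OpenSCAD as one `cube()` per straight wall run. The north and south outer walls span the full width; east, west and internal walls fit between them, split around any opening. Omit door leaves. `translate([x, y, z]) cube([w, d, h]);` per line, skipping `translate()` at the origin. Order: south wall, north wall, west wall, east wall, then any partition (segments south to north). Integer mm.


cube([6000, 200, 2400]);
translate([0, 3800, 0]) cube([6000, 200, 2400]);
translate([0, 200, 0]) cube([200, 3600, 2400]);
translate([5800, 200, 0]) cube([200, 3600, 2400]);


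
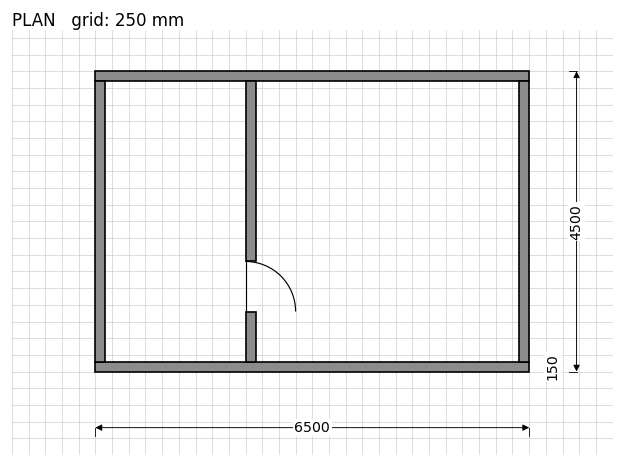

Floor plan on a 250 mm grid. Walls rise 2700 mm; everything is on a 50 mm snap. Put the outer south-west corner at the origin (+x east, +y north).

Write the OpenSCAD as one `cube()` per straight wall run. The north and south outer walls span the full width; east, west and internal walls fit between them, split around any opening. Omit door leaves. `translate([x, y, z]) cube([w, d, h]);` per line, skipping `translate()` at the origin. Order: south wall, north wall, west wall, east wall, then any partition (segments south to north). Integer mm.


cube([6500, 150, 2700]);
translate([0, 4350, 0]) cube([6500, 150, 2700]);
translate([0, 150, 0]) cube([150, 4200, 2700]);
translate([6350, 150, 0]) cube([150, 4200, 2700]);
translate([2250, 150, 0]) cube([150, 750, 2700]);
translate([2250, 1650, 0]) cube([150, 2700, 2700]);


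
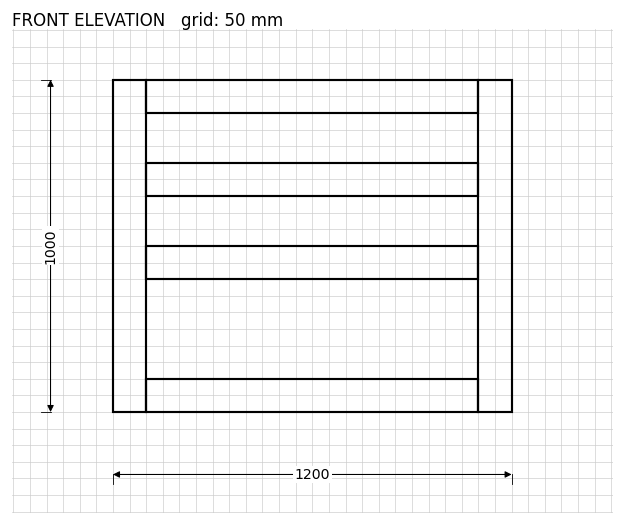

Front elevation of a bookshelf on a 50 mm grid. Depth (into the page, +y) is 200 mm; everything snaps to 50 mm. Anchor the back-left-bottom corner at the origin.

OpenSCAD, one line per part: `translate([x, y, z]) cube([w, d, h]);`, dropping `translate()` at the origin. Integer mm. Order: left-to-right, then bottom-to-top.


cube([100, 200, 1000]);
translate([100, 0, 0]) cube([1000, 200, 100]);
translate([100, 0, 400]) cube([1000, 200, 100]);
translate([100, 0, 650]) cube([1000, 200, 100]);
translate([100, 0, 900]) cube([1000, 200, 100]);
translate([1100, 0, 0]) cube([100, 200, 1000]);
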